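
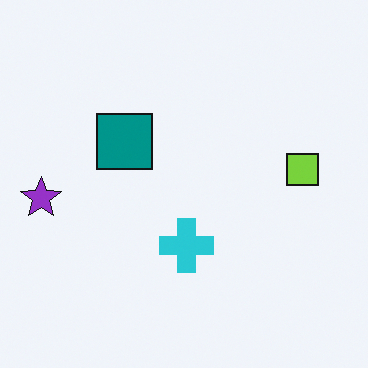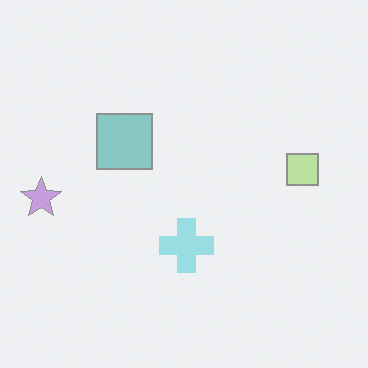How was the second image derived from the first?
The second image is the first given much lower contrast.

Tones are pushed toward mid-grey across the whole image — a global contrast change.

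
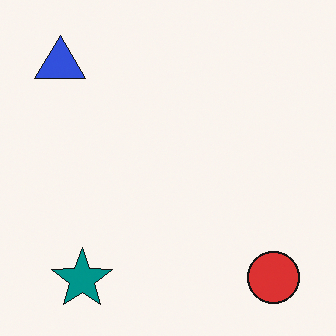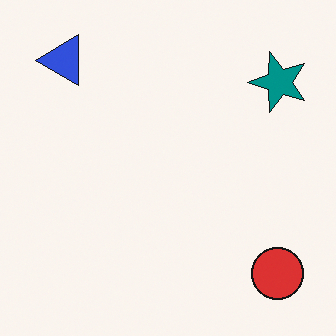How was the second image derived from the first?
The transformation is: transposed (reflected across the top-left ↔ bottom-right diagonal).

Shapes have swapped their row and column positions — what was in the top-right is now in the bottom-left — a diagonal reflection.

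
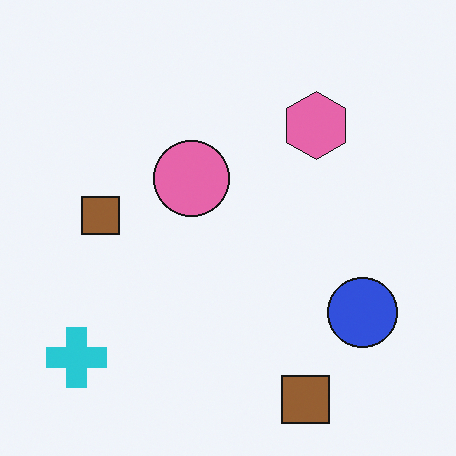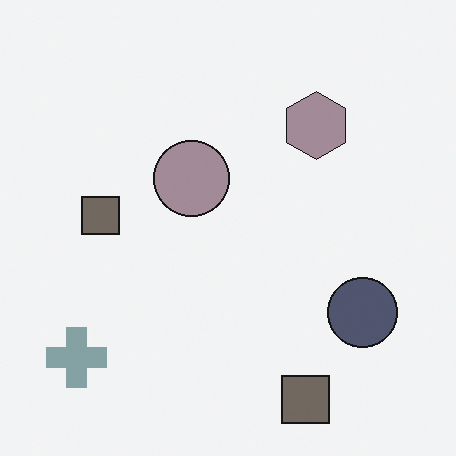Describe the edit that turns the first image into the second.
This is the original image heavily desaturated.

All colors are more muted and greyish — a global saturation change.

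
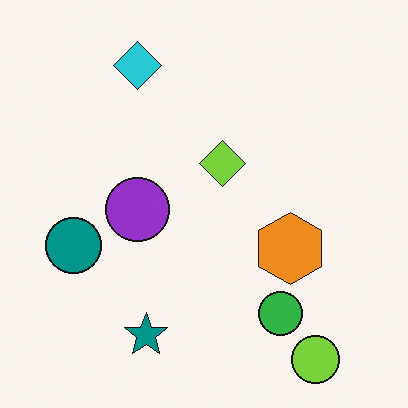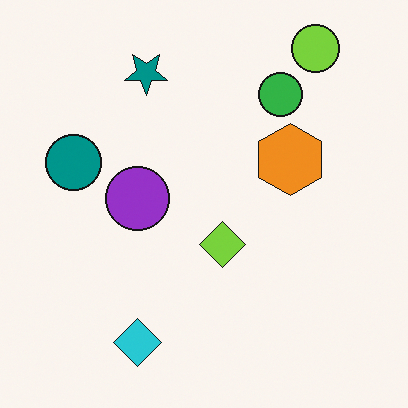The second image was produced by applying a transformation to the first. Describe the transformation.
It was flipped vertically (top ↔ bottom).

The lime circle is in the bottom-right of the first image and the top-right of the second — shapes on opposite sides of the horizontal midline have swapped in a mirror flip.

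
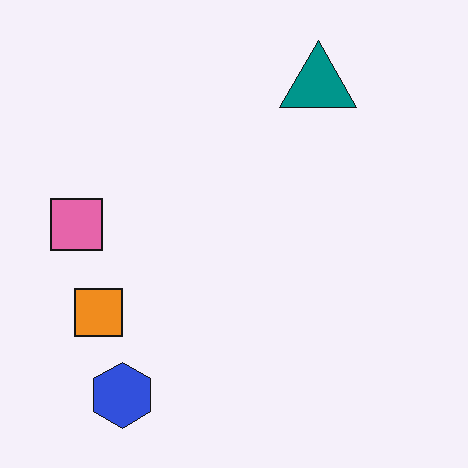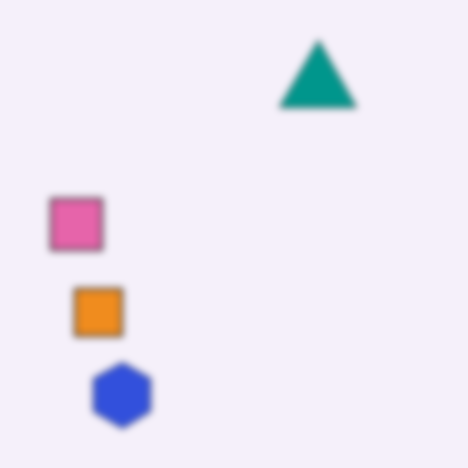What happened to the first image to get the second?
The image was moderately blurred.

Shape edges and outlines are uniformly softened across the whole image.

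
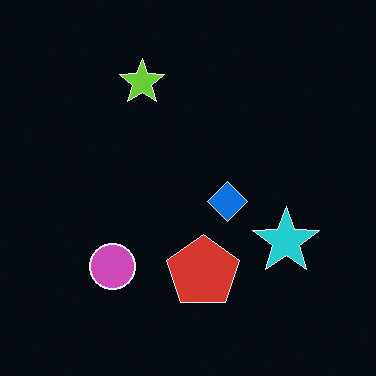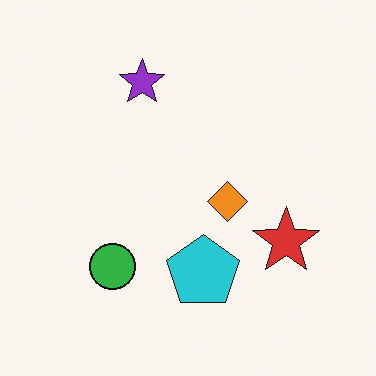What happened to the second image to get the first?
This is the original image color-inverted (negative).

The light background has become dark and every shape's color is its complement — a photographic negative.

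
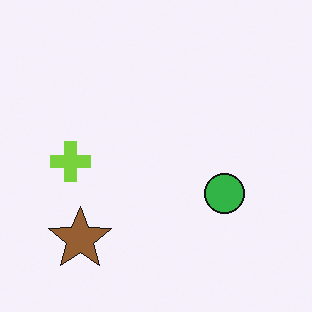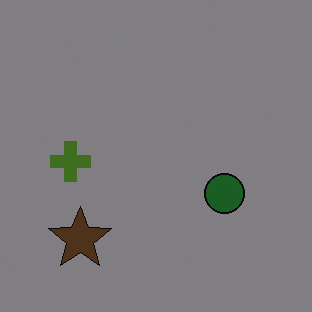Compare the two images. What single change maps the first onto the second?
This is the original image substantially darkened.

Every pixel — background and shapes alike — is uniformly darkened.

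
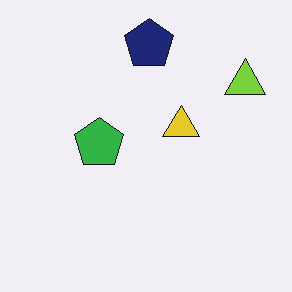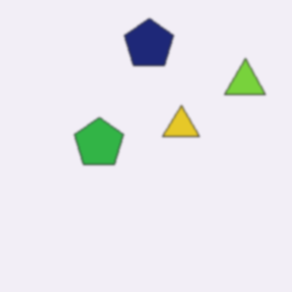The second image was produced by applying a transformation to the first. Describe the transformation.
The image was slightly softened.

Shape edges and outlines are uniformly softened across the whole image.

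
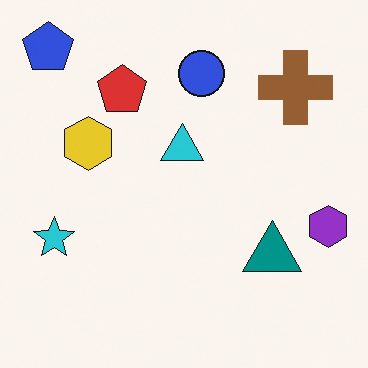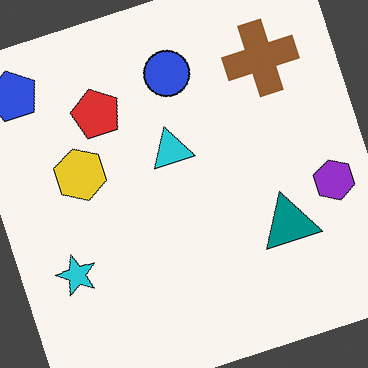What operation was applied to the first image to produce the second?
The image was rotated counter-clockwise by a moderate amount.

Every shape is tilted by the same angle and the image corners show triangular fill wedges — a whole-image rotation by a non-right angle.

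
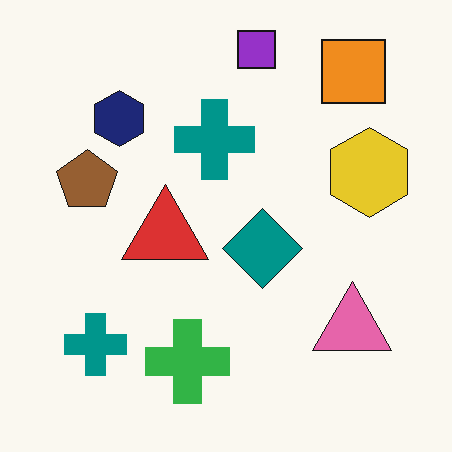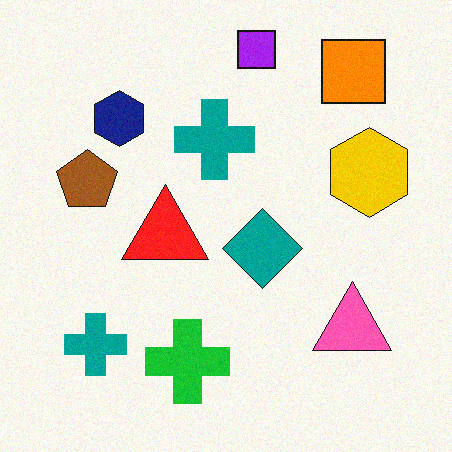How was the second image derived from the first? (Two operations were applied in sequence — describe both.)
The second image is the first slightly oversaturated, then degraded with light additive noise.

All colors are more vivid — a global saturation change. Random speckle covers the whole image, including the flat background.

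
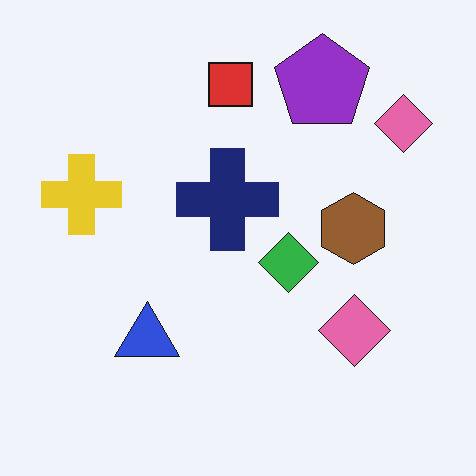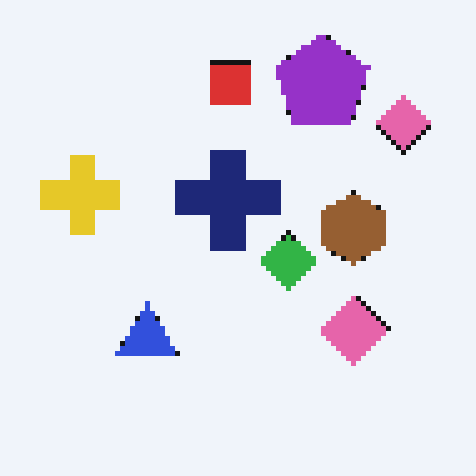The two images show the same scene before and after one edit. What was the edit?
It was lightly pixelated (a mild mosaic effect).

Shapes are reduced to large square blocks; fine edges and outlines are lost — a downscale-then-upscale (mosaic) effect.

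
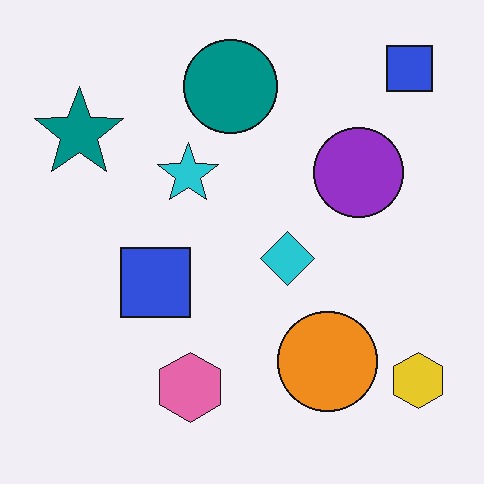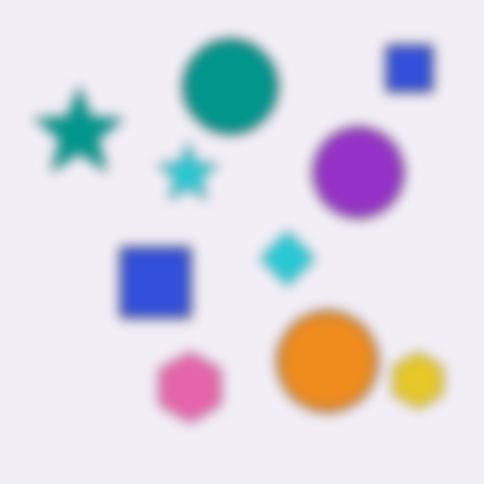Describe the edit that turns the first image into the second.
The transformation is: heavily blurred.

Shape edges and outlines are uniformly softened across the whole image.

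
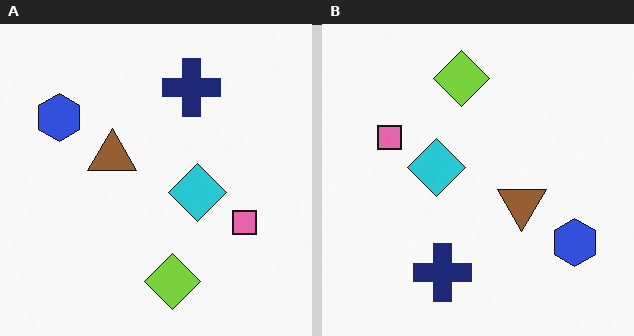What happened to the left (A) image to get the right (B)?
The transformation is: rotated 180°.

The blue hexagon sits in the top-left of the left (A) image and the bottom-right of the right (B) — consistent with a whole-image 180° rotation.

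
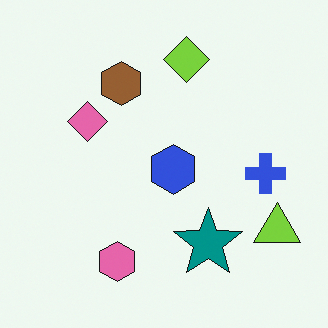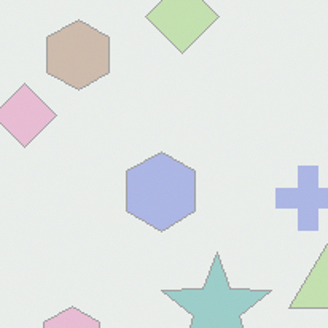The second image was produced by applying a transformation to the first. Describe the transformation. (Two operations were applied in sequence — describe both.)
Washed out (contrast reduced), then cropped to a modestly smaller region and rescaled.

Tones are pushed toward mid-grey across the whole image — a global contrast change. The visible shapes are larger and the field of view is narrower; shapes near the original edges may be partly or wholly outside the frame — a crop-and-rescale.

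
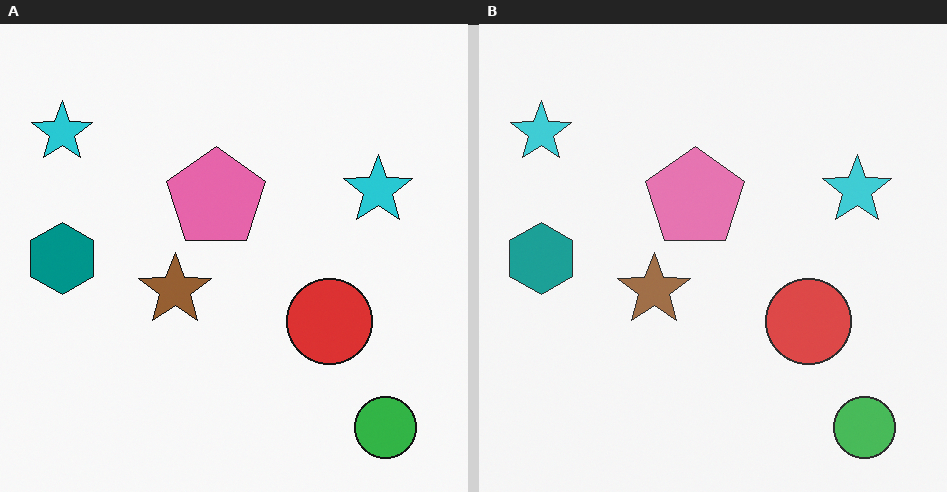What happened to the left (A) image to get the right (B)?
The image was given slightly reduced contrast.

Tones are pushed toward mid-grey across the whole image — a global contrast change.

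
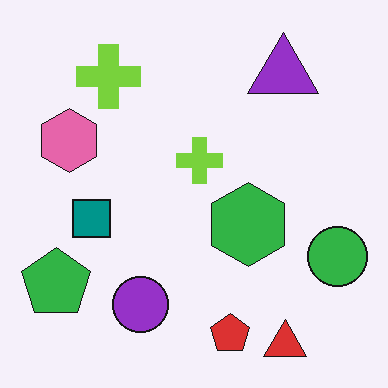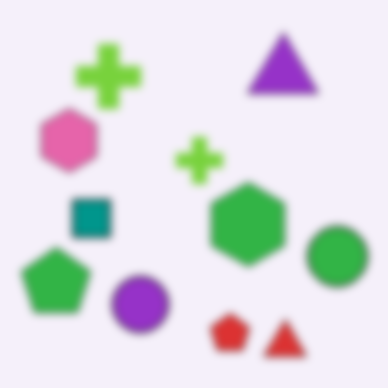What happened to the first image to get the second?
The image was moderately blurred.

Shape edges and outlines are uniformly softened across the whole image.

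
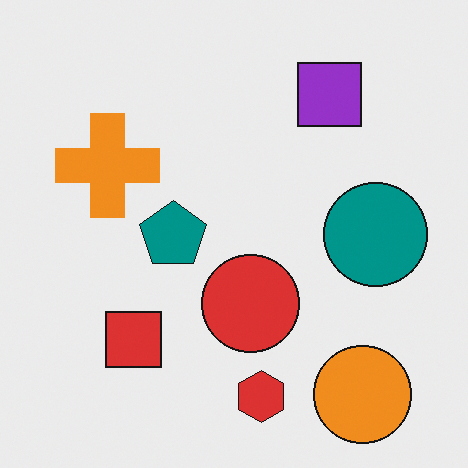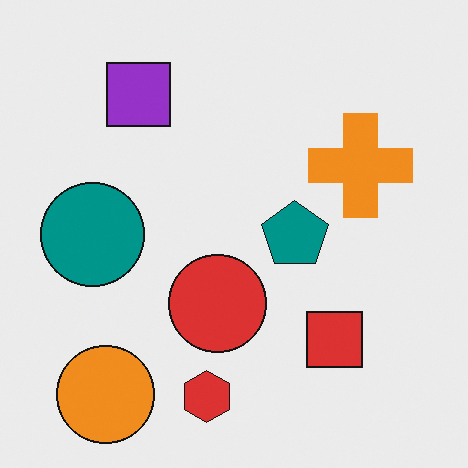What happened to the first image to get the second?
It was flipped horizontally (left ↔ right).

The teal circle is in the right of the first image and the left of the second — shapes on opposite sides of the vertical midline have swapped in a mirror flip.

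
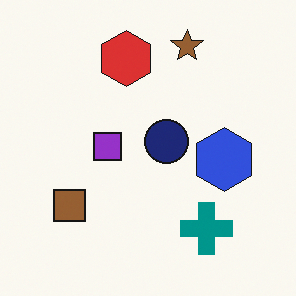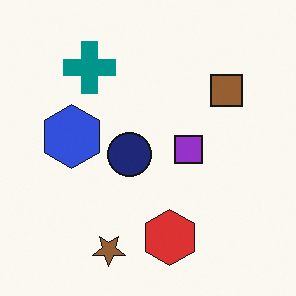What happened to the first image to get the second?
Rotated 180°.

The brown star sits in the top of the first image and the bottom of the second — consistent with a whole-image 180° rotation.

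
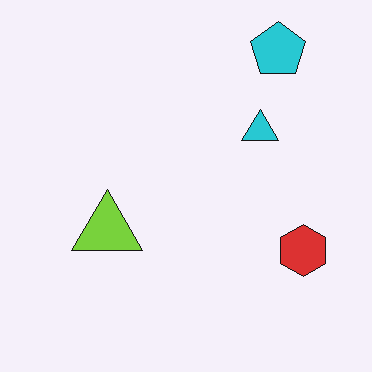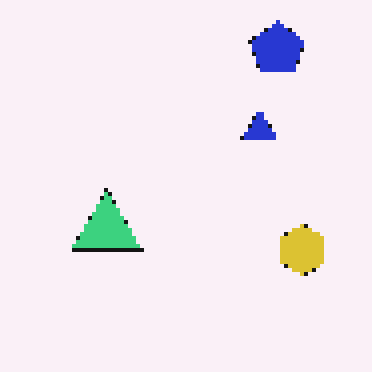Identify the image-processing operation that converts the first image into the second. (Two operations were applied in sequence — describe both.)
The transformation is: mildly pixelated, then hue-shifted by a small amount.

Shapes are reduced to large square blocks; fine edges and outlines are lost — a downscale-then-upscale (mosaic) effect. Every shape's color has rotated by the same amount around the hue wheel — a uniform hue shift.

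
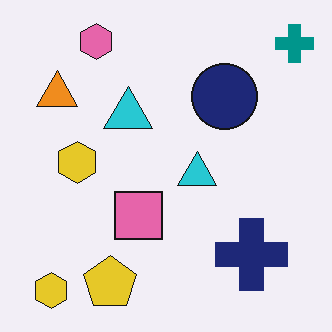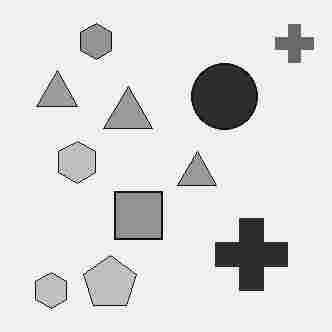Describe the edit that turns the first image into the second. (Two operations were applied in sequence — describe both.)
The image was converted to grayscale, then heavily JPEG-compressed with obvious blocking artifacts.

All color is removed — every shape is now a shade of grey. Blocky 8×8 compression artifacts appear around shape edges and the flat background shows ringing — characteristic JPEG degradation.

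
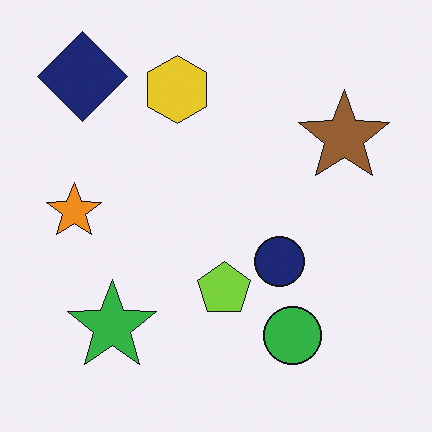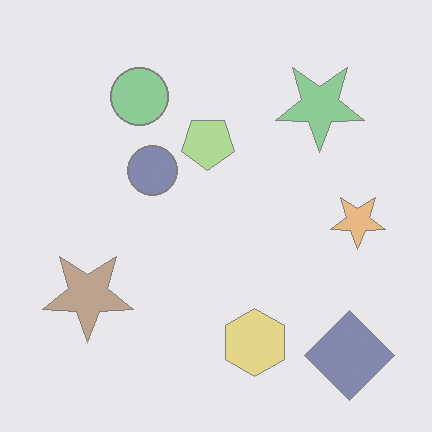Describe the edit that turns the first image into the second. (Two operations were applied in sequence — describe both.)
It was washed out (contrast reduced), then rotated 180°.

Tones are pushed toward mid-grey across the whole image — a global contrast change. The navy diamond sits in the top-left of the first image and the bottom-right of the second — consistent with a whole-image 180° rotation.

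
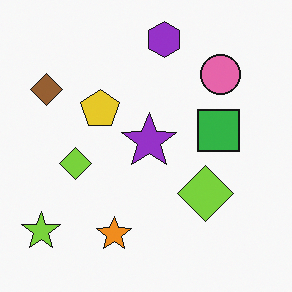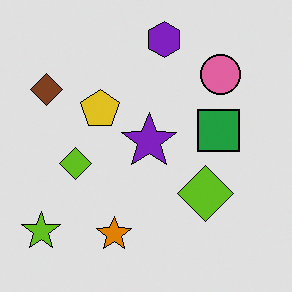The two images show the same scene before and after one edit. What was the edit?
This is the original image moderately posterized.

Each flat color has snapped to a coarser quantized level — most visibly, the near-white background has dropped to a flat grey.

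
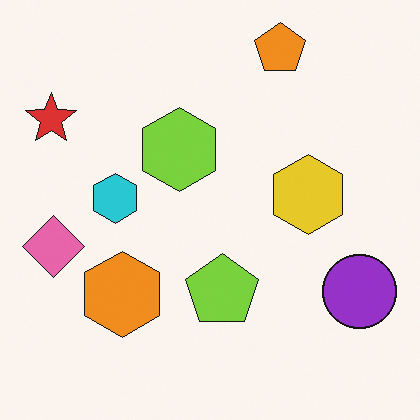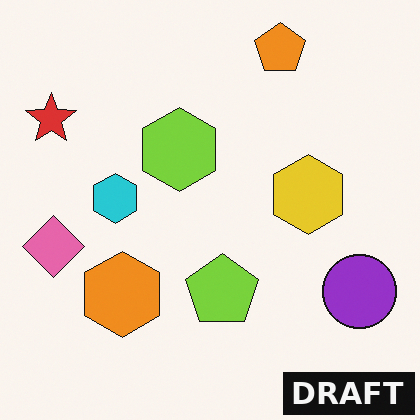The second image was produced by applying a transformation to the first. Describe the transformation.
This is the original image watermarked with the text "DRAFT" in the lower-right corner.

A dark label reading "DRAFT" appears in the lower-right corner.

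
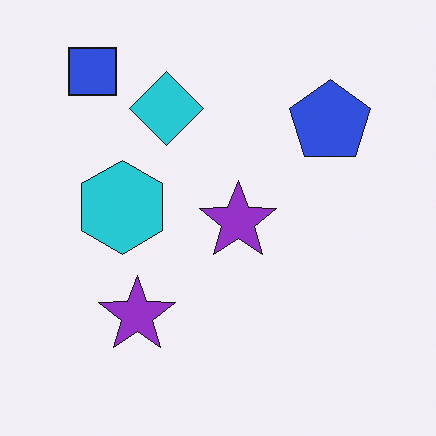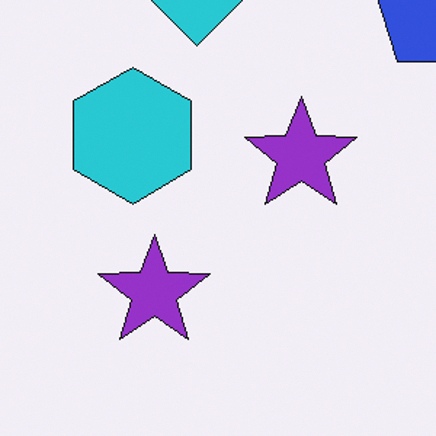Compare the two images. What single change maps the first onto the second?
The transformation is: cropped to a modestly smaller region and rescaled.

The visible shapes are larger and the field of view is narrower; shapes near the original edges may be partly or wholly outside the frame — a crop-and-rescale.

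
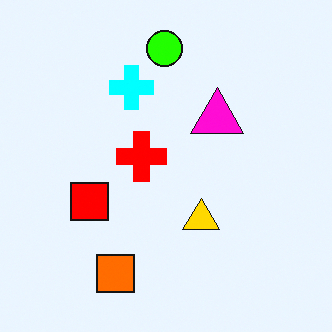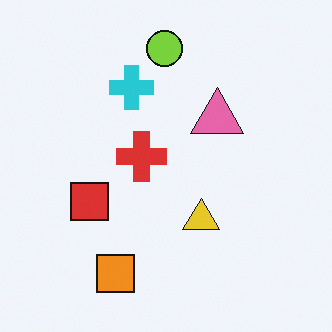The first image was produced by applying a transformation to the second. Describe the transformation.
The transformation is: made much more vivid (saturation change).

All colors are more vivid — a global saturation change.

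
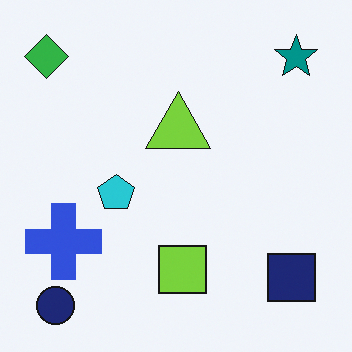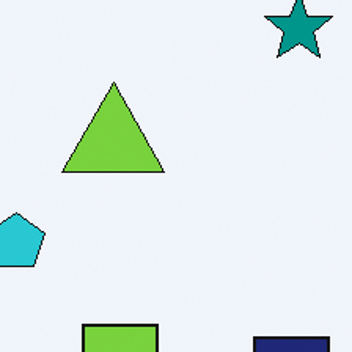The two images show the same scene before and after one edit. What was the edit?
Cropped slightly and scaled back up.

The visible shapes are larger and the field of view is narrower; shapes near the original edges may be partly or wholly outside the frame — a crop-and-rescale.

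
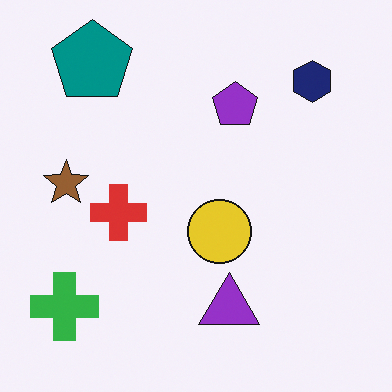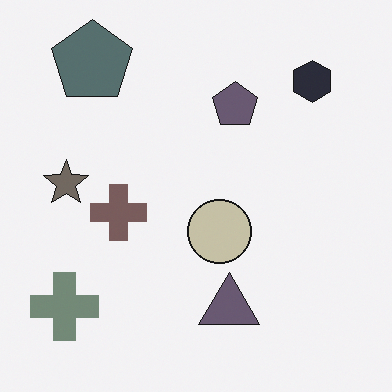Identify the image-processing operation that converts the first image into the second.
The second image is the first heavily desaturated.

All colors are more muted and greyish — a global saturation change.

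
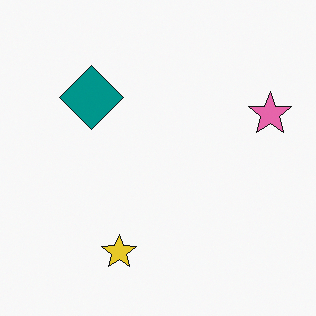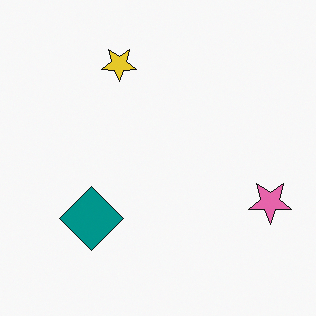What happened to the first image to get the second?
The image was flipped vertically (top ↔ bottom).

The yellow star is in the bottom of the first image and the top of the second — shapes on opposite sides of the horizontal midline have swapped in a mirror flip.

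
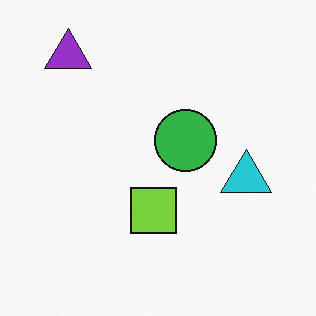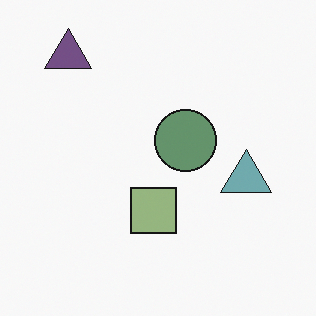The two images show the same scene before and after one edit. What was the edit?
This is the original image heavily desaturated.

All colors are more muted and greyish — a global saturation change.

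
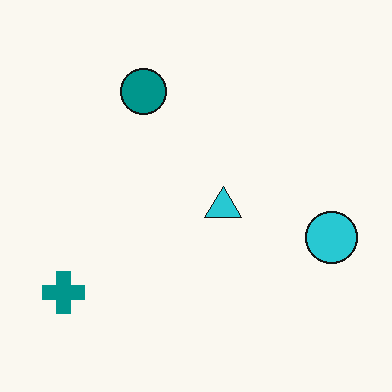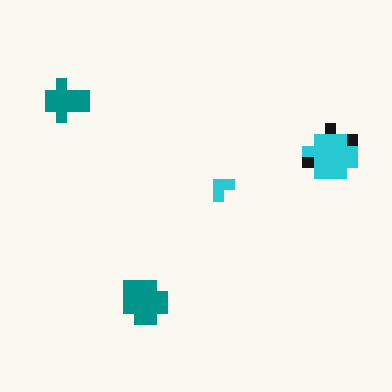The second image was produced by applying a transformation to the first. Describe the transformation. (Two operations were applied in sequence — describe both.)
The transformation is: heavily pixelated into large blocks, then flipped vertically (top ↔ bottom).

Shapes are reduced to large square blocks; fine edges and outlines are lost — a downscale-then-upscale (mosaic) effect. The teal circle is in the top of the first image and the bottom of the second — shapes on opposite sides of the horizontal midline have swapped in a mirror flip.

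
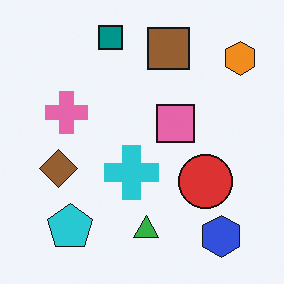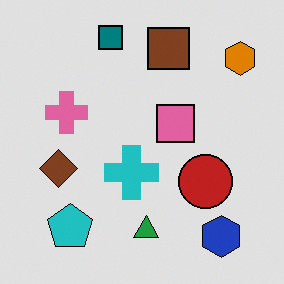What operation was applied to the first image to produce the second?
It was posterized to a reduced palette.

Each flat color has snapped to a coarser quantized level — most visibly, the near-white background has dropped to a flat grey.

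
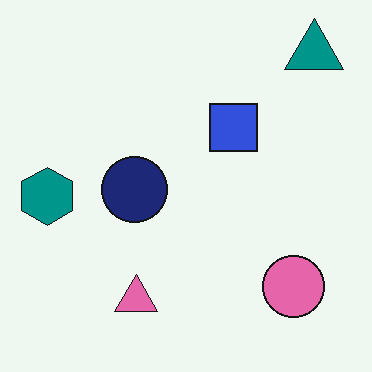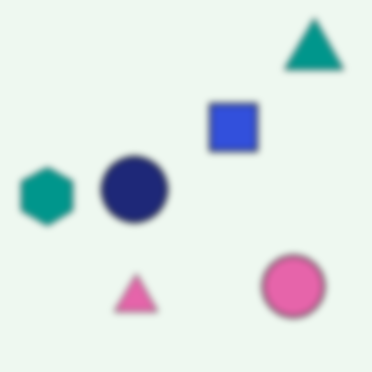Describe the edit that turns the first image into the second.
This is the original image noticeably gaussian-blurred.

Shape edges and outlines are uniformly softened across the whole image.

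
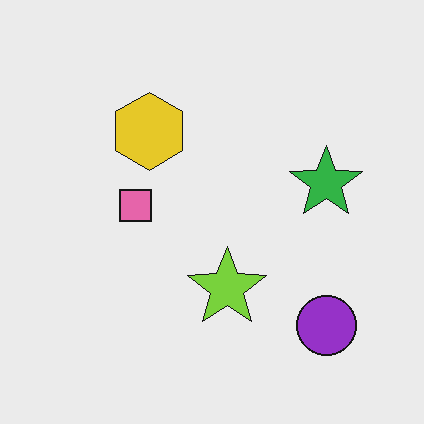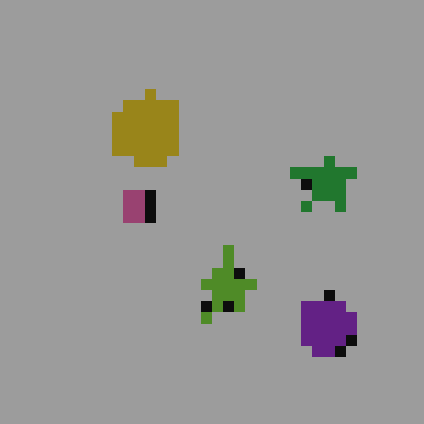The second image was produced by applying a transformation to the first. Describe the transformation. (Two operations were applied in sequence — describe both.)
Substantially darkened, then coarsely pixelated.

Every pixel — background and shapes alike — is uniformly darkened. Shapes are reduced to large square blocks; fine edges and outlines are lost — a downscale-then-upscale (mosaic) effect.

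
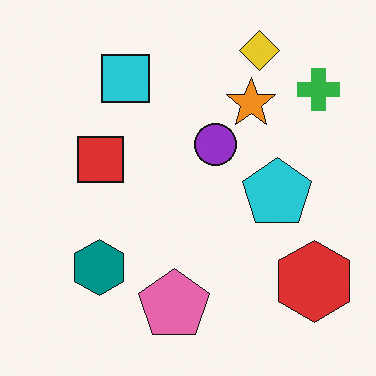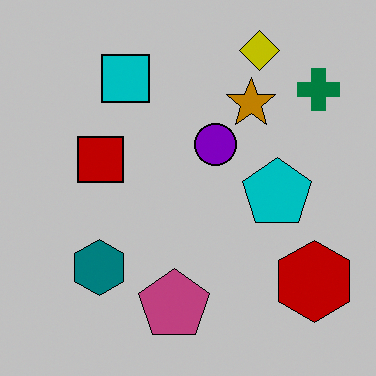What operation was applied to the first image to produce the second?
The second image is the first aggressively posterized.

Each flat color has snapped to a coarser quantized level — most visibly, the near-white background has dropped to a flat grey.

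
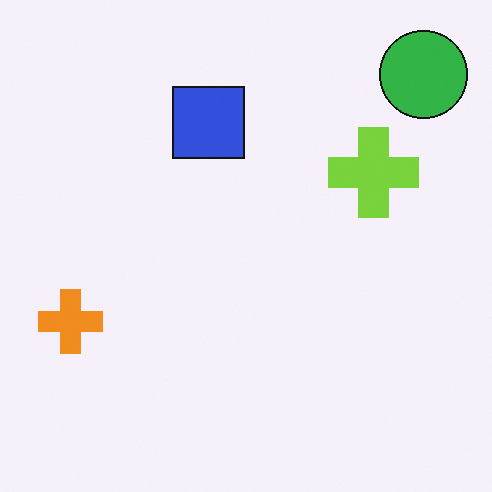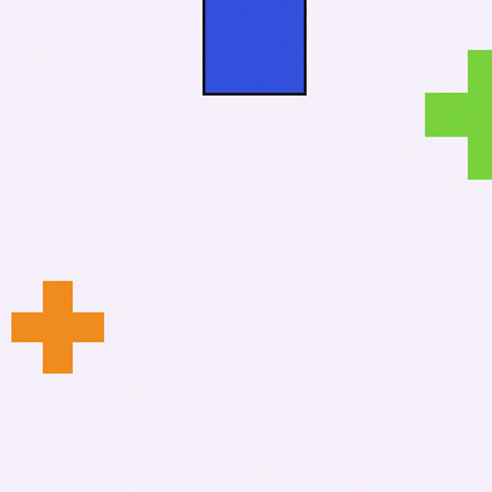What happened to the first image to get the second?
Cropped to a modestly smaller region and rescaled.

The visible shapes are larger and the field of view is narrower; shapes near the original edges may be partly or wholly outside the frame — a crop-and-rescale.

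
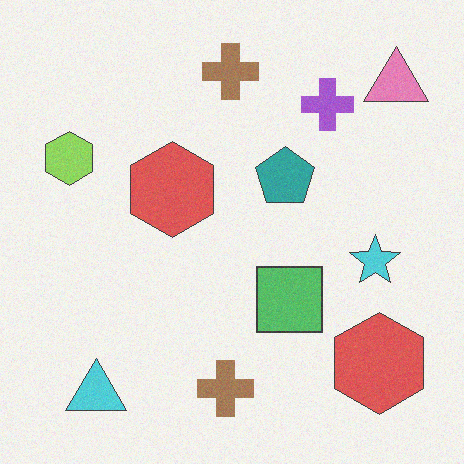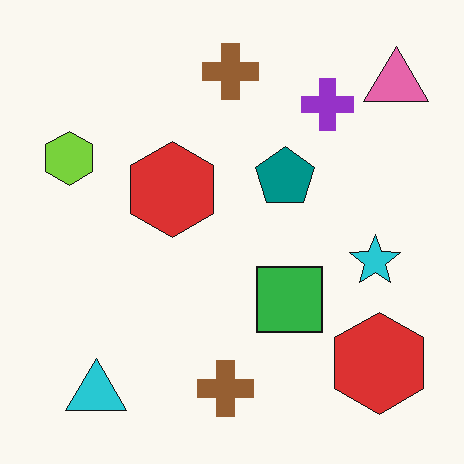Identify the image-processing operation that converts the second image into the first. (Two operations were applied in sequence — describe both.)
The first image is the second degraded with subtle gaussian noise, then given slightly reduced contrast.

Random speckle covers the whole image, including the flat background. Tones are pushed toward mid-grey across the whole image — a global contrast change.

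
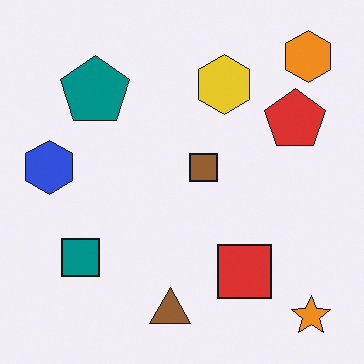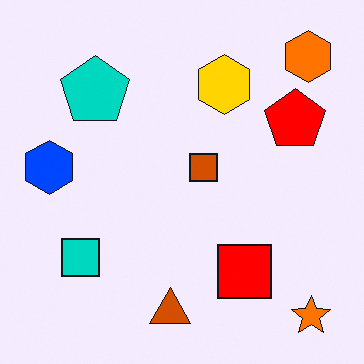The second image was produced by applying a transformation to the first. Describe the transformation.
The transformation is: heavily oversaturated.

All colors are more vivid — a global saturation change.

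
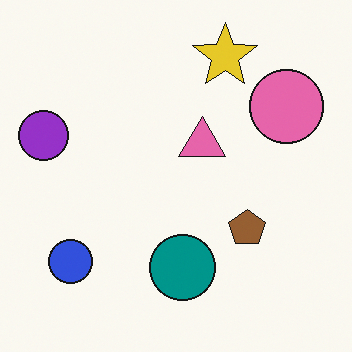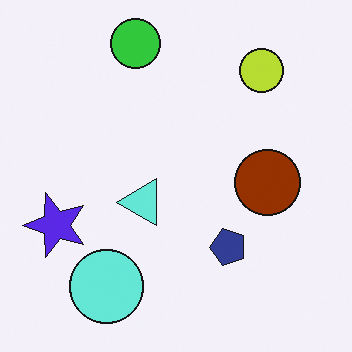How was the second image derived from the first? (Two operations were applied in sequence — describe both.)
It was transposed (reflected across the top-left ↔ bottom-right diagonal), then hue-shifted by a large amount.

Shapes have swapped their row and column positions — what was in the top-right is now in the bottom-left — a diagonal reflection. Every shape's color has rotated by the same amount around the hue wheel — a uniform hue shift.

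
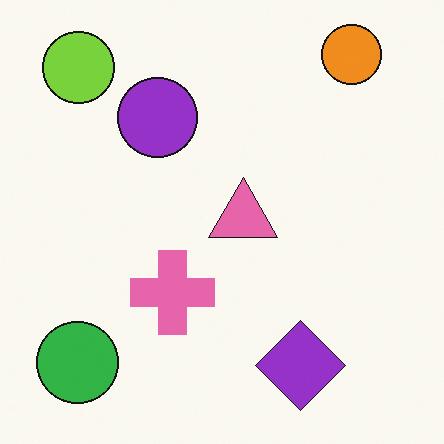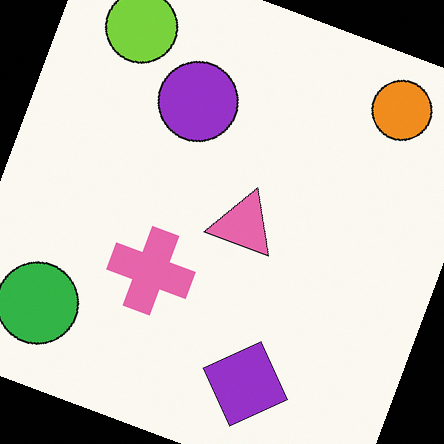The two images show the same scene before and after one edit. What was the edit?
The second image is the first rotated clockwise by a moderate amount.

Every shape is tilted by the same angle and the image corners show triangular fill wedges — a whole-image rotation by a non-right angle.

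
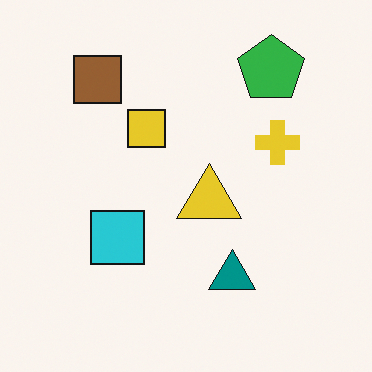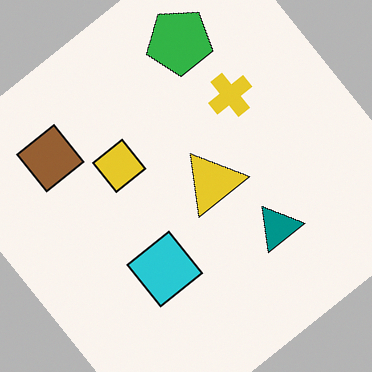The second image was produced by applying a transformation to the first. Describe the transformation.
The second image is the first rotated counter-clockwise by a large amount — several tens of degrees.

Every shape is tilted by the same angle and the image corners show triangular fill wedges — a whole-image rotation by a non-right angle.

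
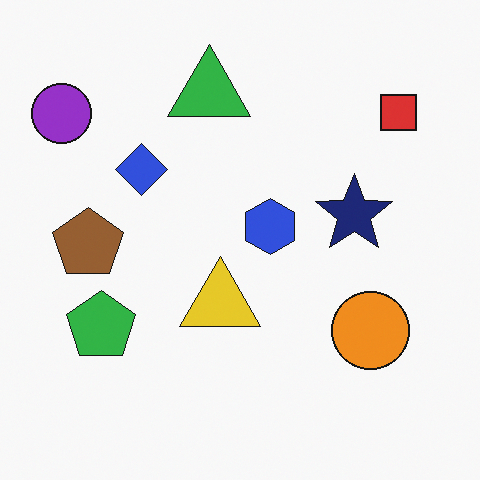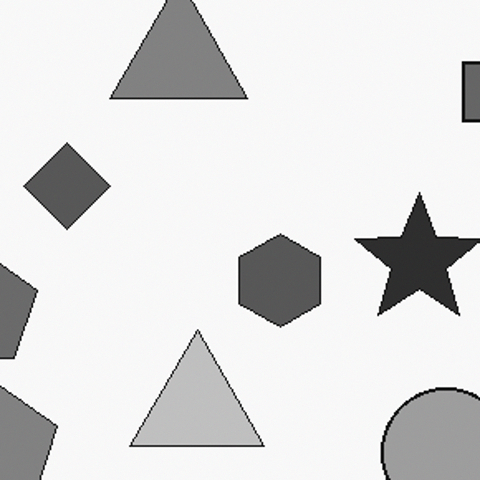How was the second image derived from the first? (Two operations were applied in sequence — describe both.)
This is the original image converted to grayscale, then cropped to a noticeably smaller region and rescaled.

All color is removed — every shape is now a shade of grey. The visible shapes are larger and the field of view is narrower; shapes near the original edges may be partly or wholly outside the frame — a crop-and-rescale.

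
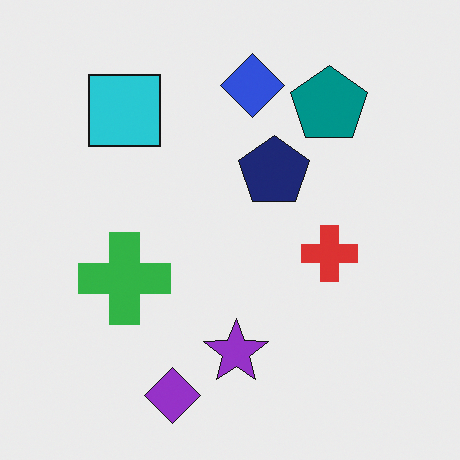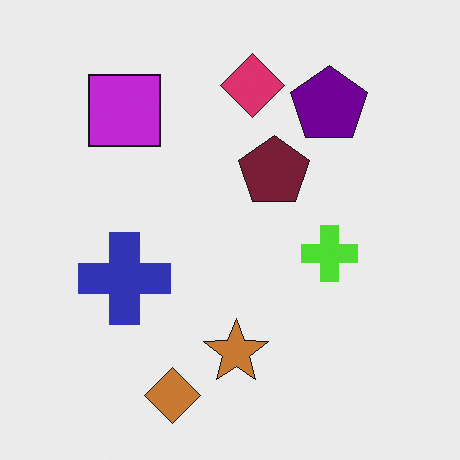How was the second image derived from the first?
The second image is the first hue-shifted through roughly a third of the color wheel.

Every shape's color has rotated by the same amount around the hue wheel — a uniform hue shift.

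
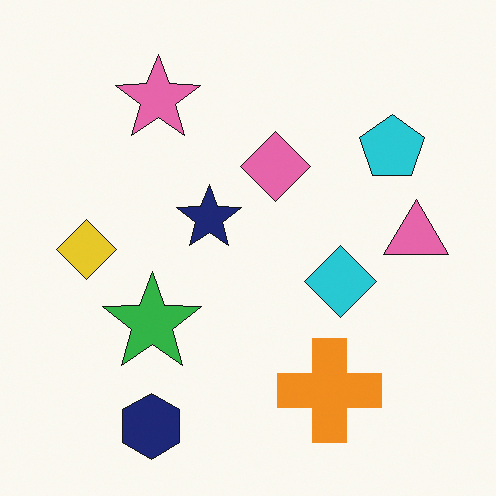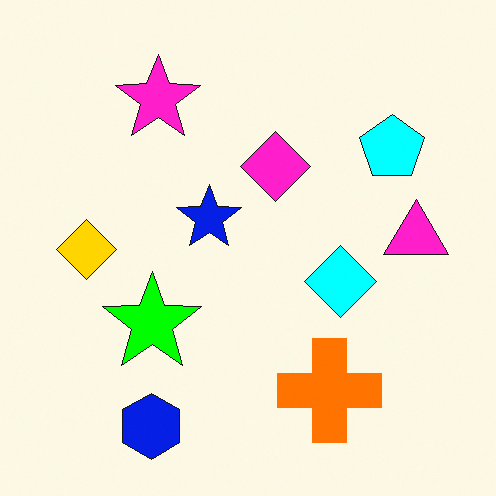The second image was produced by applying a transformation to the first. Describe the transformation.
Made much more vivid (saturation change).

All colors are more vivid — a global saturation change.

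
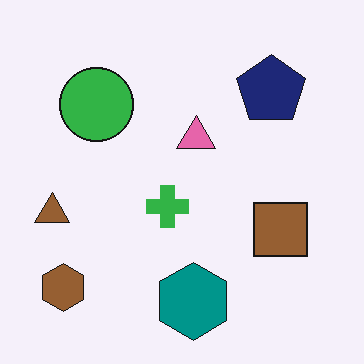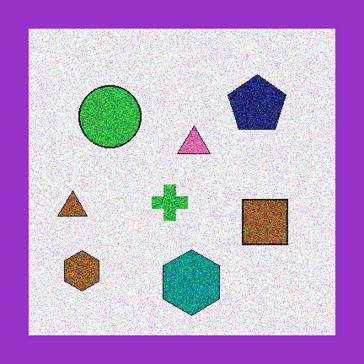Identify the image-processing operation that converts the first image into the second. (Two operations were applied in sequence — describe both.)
It was degraded with heavy additive noise, then framed with a purple border.

Random speckle covers the whole image, including the flat background. A solid purple frame runs around the edge of the second image, with the content slightly shrunk inside it.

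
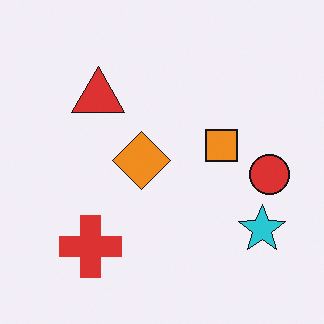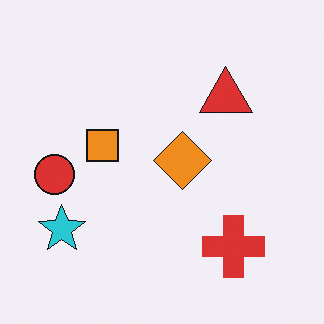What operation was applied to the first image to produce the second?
It was flipped horizontally (left ↔ right).

The red circle is in the right of the first image and the left of the second — shapes on opposite sides of the vertical midline have swapped in a mirror flip.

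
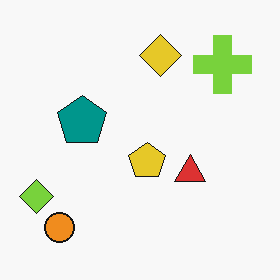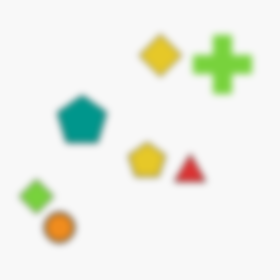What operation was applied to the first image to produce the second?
The second image is the first moderately blurred.

Shape edges and outlines are uniformly softened across the whole image.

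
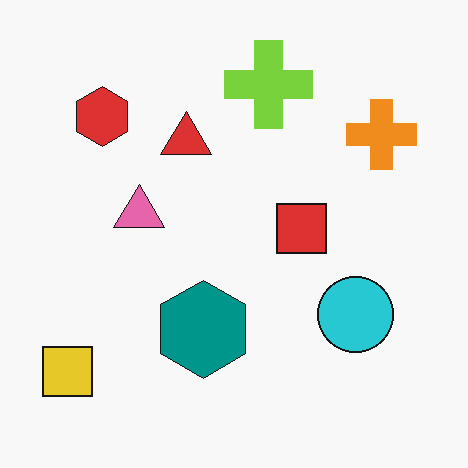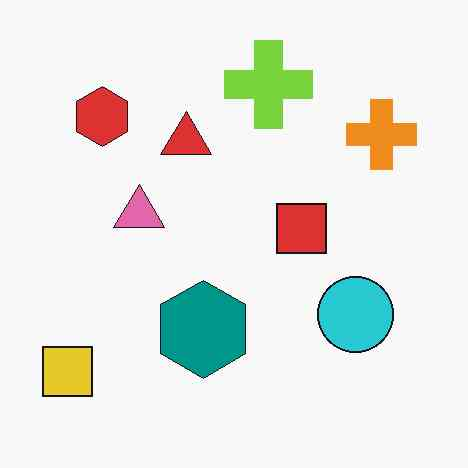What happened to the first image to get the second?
Given moderate JPEG compression.

Blocky 8×8 compression artifacts appear around shape edges and the flat background shows ringing — characteristic JPEG degradation.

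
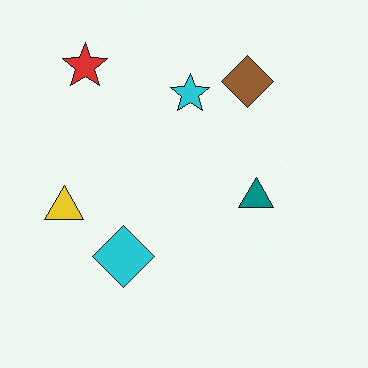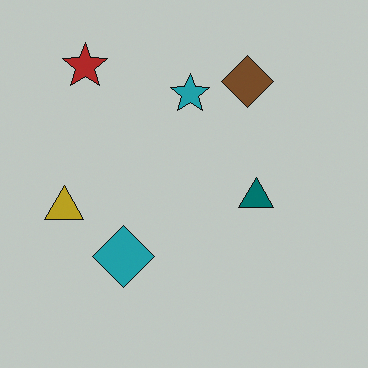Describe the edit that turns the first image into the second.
It was darkened a little.

Every pixel — background and shapes alike — is uniformly darkened.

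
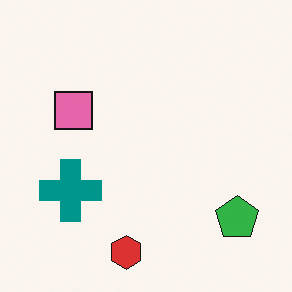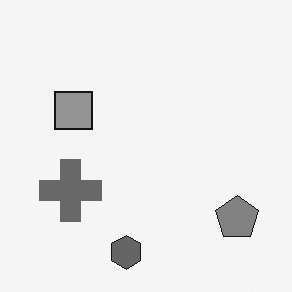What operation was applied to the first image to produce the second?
The second image is the first converted to grayscale.

All color is removed — every shape is now a shade of grey.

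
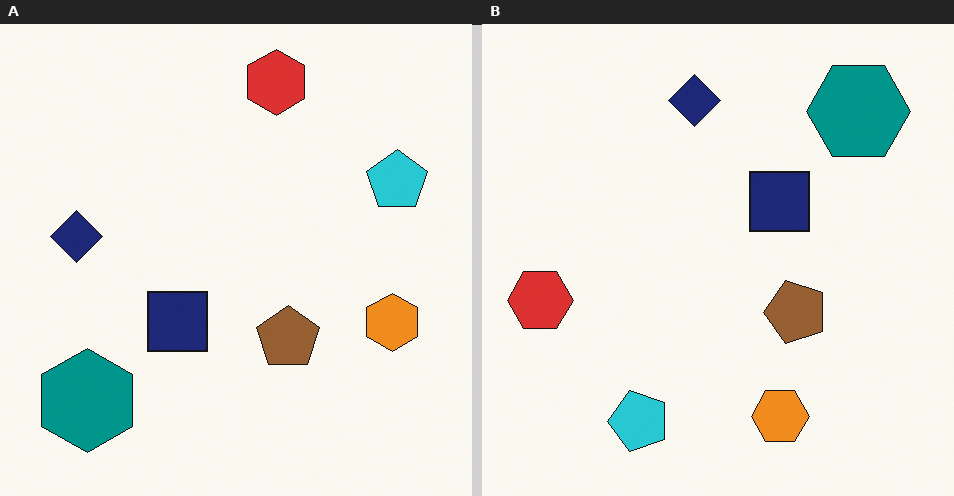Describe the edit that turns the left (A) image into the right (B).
The transformation is: transposed (reflected across the top-left ↔ bottom-right diagonal).

Shapes have swapped their row and column positions — what was in the top-right is now in the bottom-left — a diagonal reflection.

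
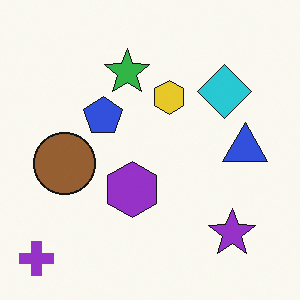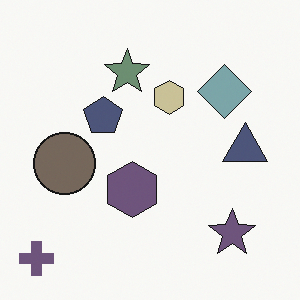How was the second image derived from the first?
Heavily desaturated.

All colors are more muted and greyish — a global saturation change.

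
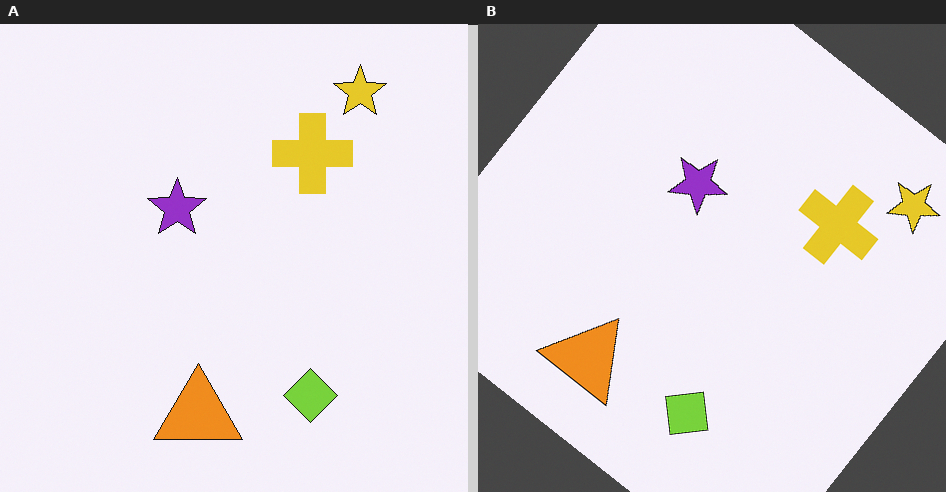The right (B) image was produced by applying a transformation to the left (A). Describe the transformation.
Rotated clockwise by a large amount — several tens of degrees.

Every shape is tilted by the same angle and the image corners show triangular fill wedges — a whole-image rotation by a non-right angle.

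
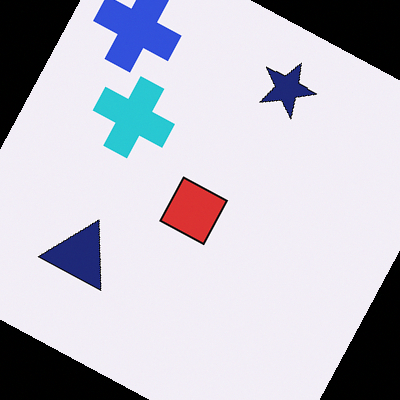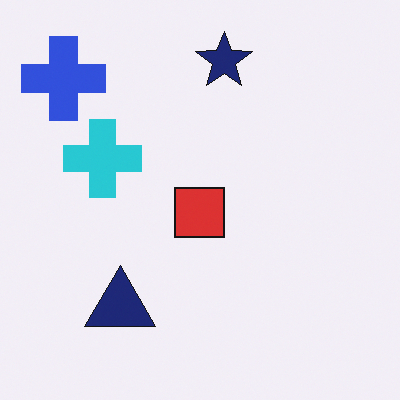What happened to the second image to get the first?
This is the original image rotated clockwise by a clearly visible amount.

Every shape is tilted by the same angle and the image corners show triangular fill wedges — a whole-image rotation by a non-right angle.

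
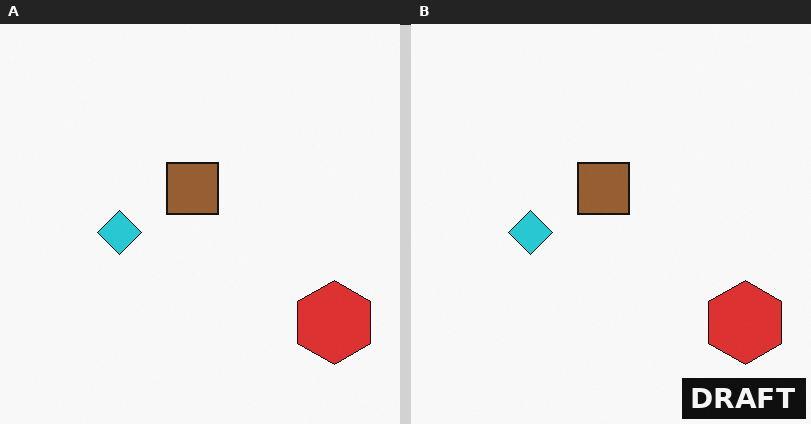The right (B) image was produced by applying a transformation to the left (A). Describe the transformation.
It was watermarked with the text "DRAFT" in the lower-right corner.

A dark label reading "DRAFT" appears in the lower-right corner.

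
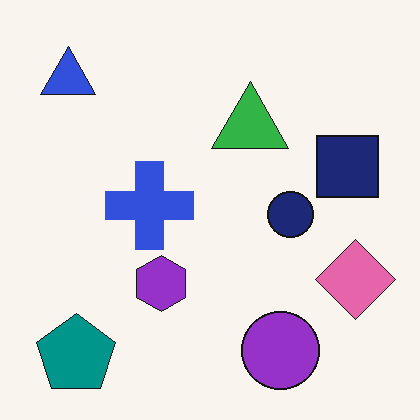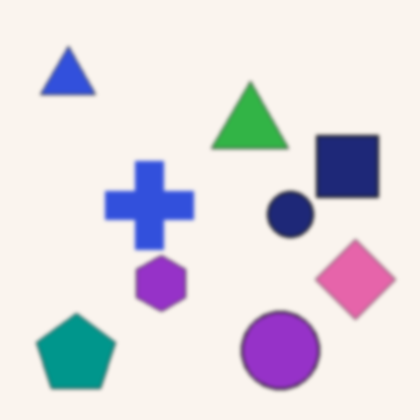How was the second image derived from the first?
The image was slightly softened.

Shape edges and outlines are uniformly softened across the whole image.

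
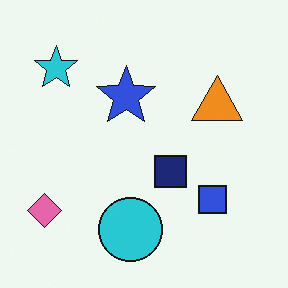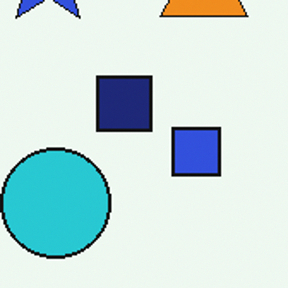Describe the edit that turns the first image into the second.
This is the original image cropped tightly and scaled back up.

The visible shapes are larger and the field of view is narrower; shapes near the original edges may be partly or wholly outside the frame — a crop-and-rescale.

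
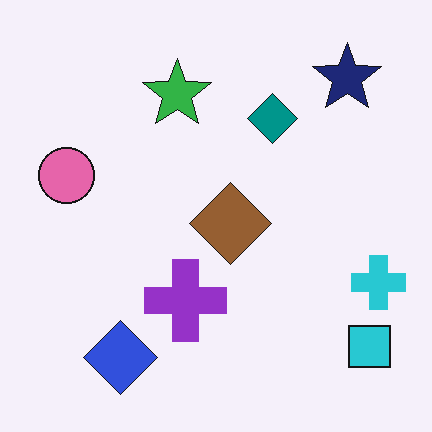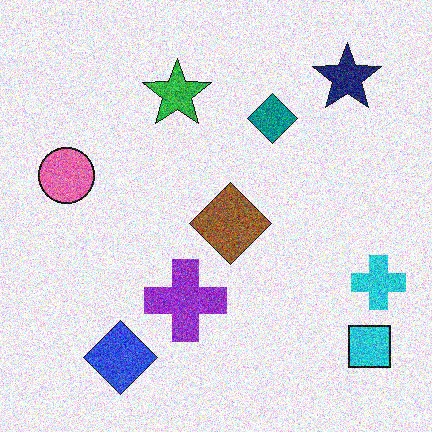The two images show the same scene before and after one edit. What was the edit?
It was degraded with a thick layer of grain.

Random speckle covers the whole image, including the flat background.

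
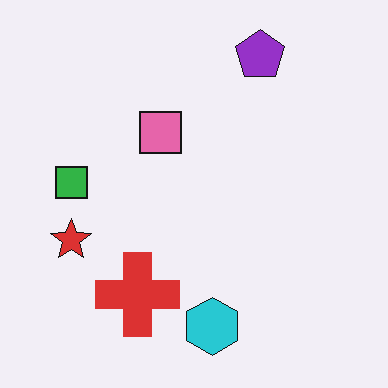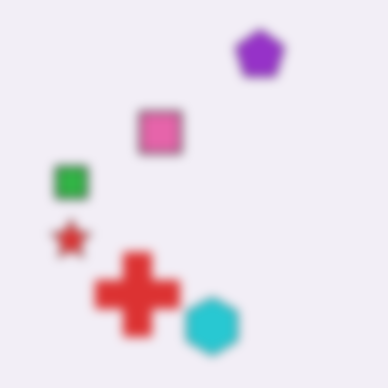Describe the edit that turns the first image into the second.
The transformation is: heavily blurred.

Shape edges and outlines are uniformly softened across the whole image.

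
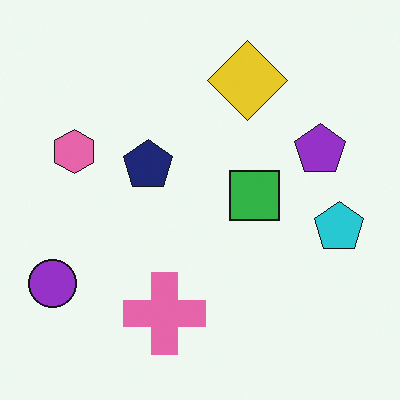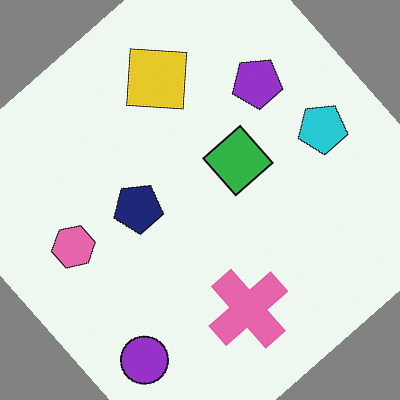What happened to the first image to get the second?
The transformation is: rotated counter-clockwise by a large amount — several tens of degrees.

Every shape is tilted by the same angle and the image corners show triangular fill wedges — a whole-image rotation by a non-right angle.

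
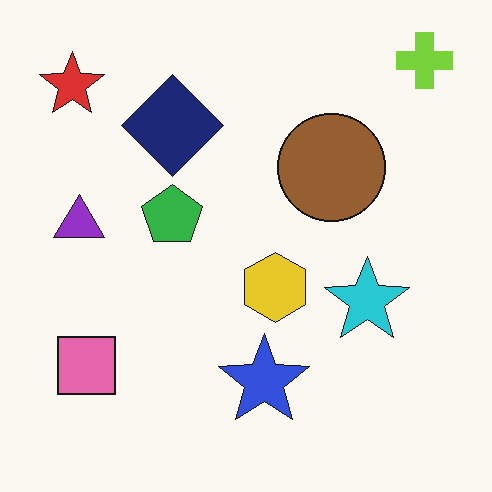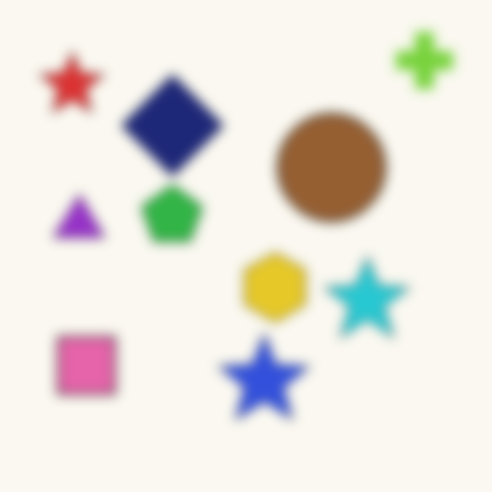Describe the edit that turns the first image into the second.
It was heavily blurred.

Shape edges and outlines are uniformly softened across the whole image.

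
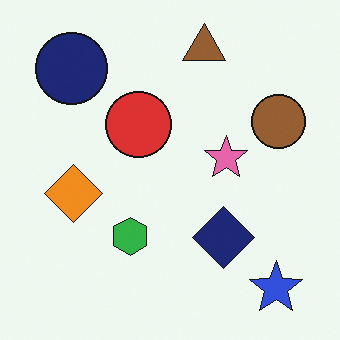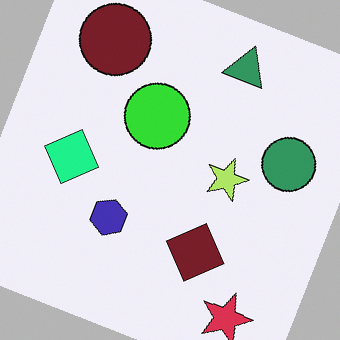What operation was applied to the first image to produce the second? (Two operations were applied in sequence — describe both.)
The image was hue-shifted noticeably, then rotated clockwise by a clearly visible amount.

Every shape's color has rotated by the same amount around the hue wheel — a uniform hue shift. Every shape is tilted by the same angle and the image corners show triangular fill wedges — a whole-image rotation by a non-right angle.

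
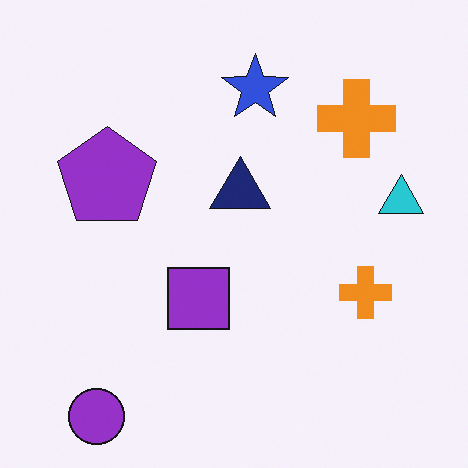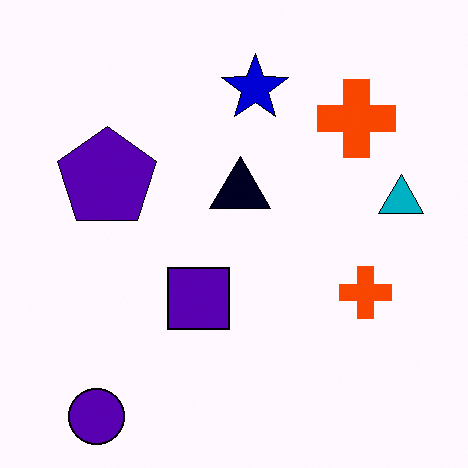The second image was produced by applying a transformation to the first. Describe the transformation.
The second image is the first given much higher contrast.

Tones are pushed away from mid-grey across the whole image — a global contrast change.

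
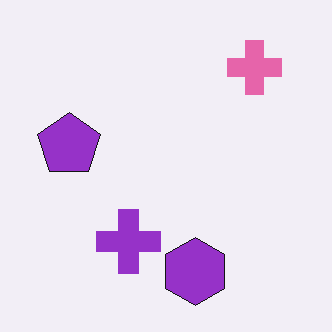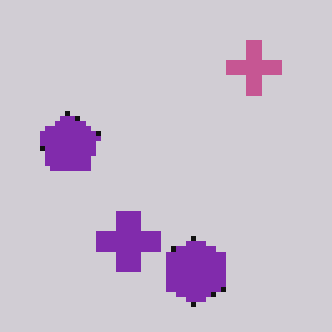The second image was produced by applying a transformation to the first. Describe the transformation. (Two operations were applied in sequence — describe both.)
Slightly darkened, then mildly pixelated.

Every pixel — background and shapes alike — is uniformly darkened. Shapes are reduced to large square blocks; fine edges and outlines are lost — a downscale-then-upscale (mosaic) effect.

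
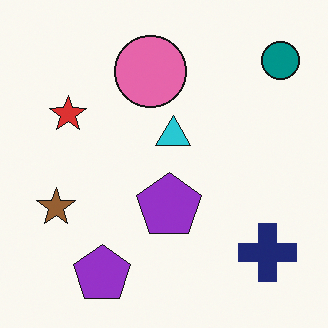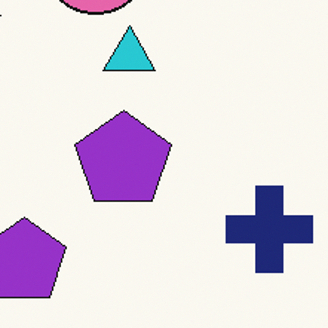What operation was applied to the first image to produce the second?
The transformation is: cropped to a modestly smaller region and rescaled.

The visible shapes are larger and the field of view is narrower; shapes near the original edges may be partly or wholly outside the frame — a crop-and-rescale.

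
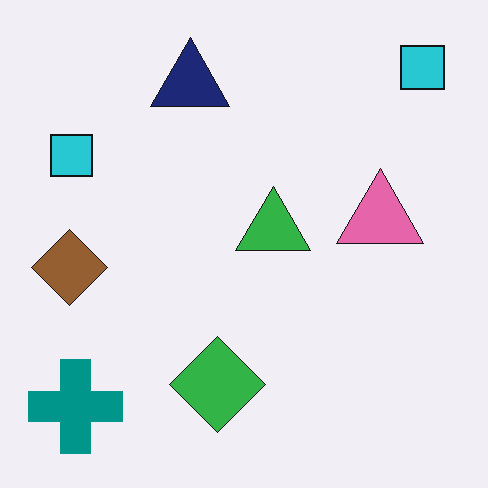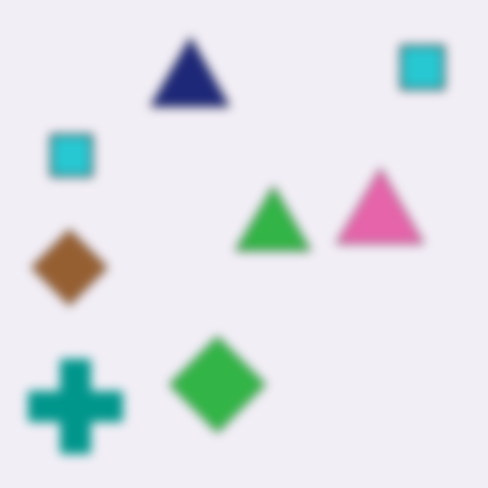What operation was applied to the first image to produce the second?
Strongly gaussian-blurred.

Shape edges and outlines are uniformly softened across the whole image.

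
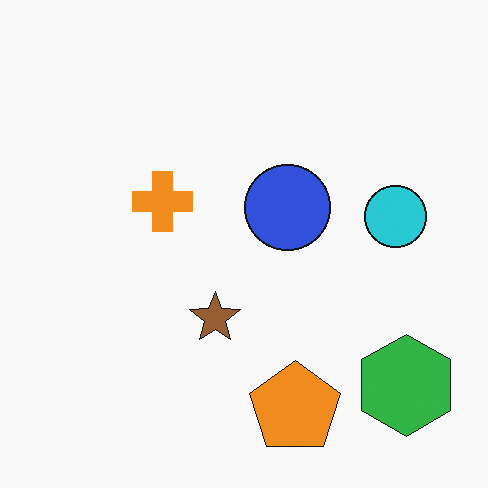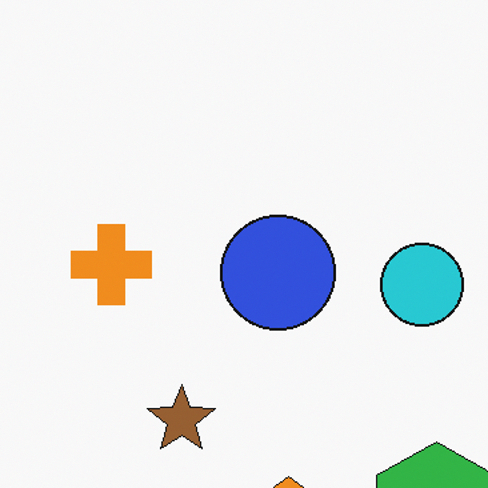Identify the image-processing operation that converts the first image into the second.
This is the original image cropped to a modestly smaller region and rescaled.

The visible shapes are larger and the field of view is narrower; shapes near the original edges may be partly or wholly outside the frame — a crop-and-rescale.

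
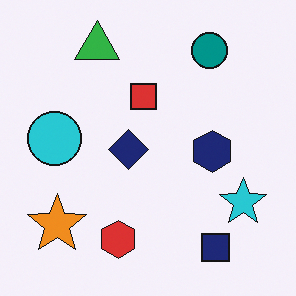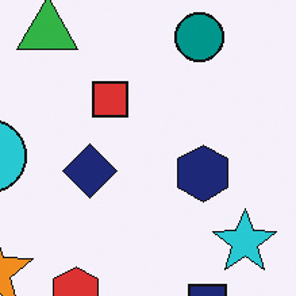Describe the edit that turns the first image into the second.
The second image is the first cropped to a modestly smaller region and rescaled.

The visible shapes are larger and the field of view is narrower; shapes near the original edges may be partly or wholly outside the frame — a crop-and-rescale.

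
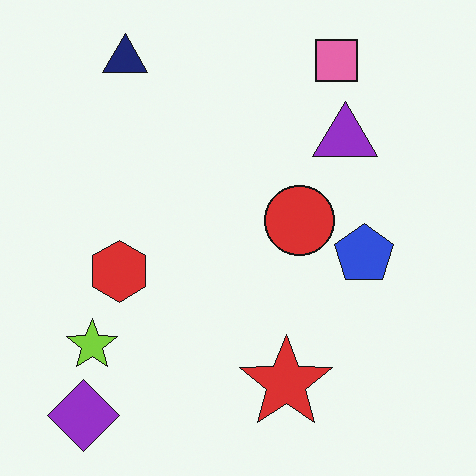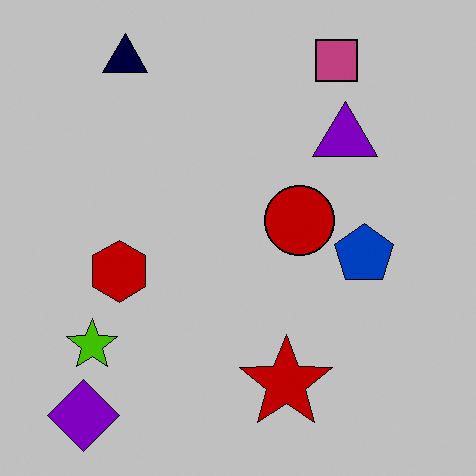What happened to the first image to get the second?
It was heavily posterized to just a handful of flat colors.

Each flat color has snapped to a coarser quantized level — most visibly, the near-white background has dropped to a flat grey.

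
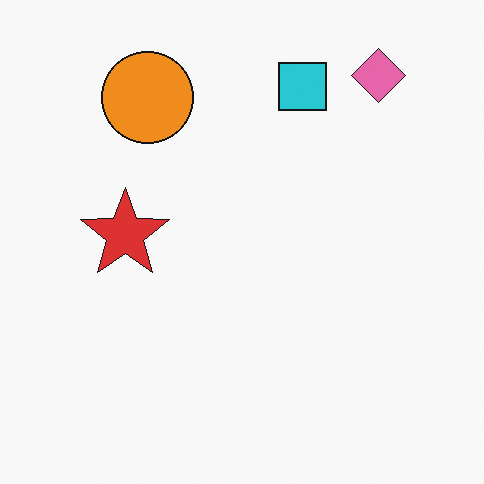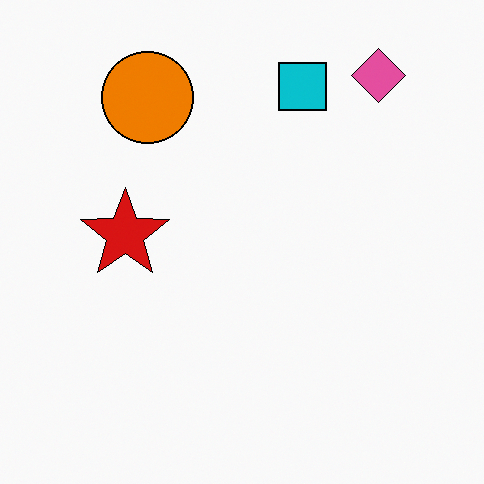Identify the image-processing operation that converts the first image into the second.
The image was given slightly increased contrast.

Tones are pushed away from mid-grey across the whole image — a global contrast change.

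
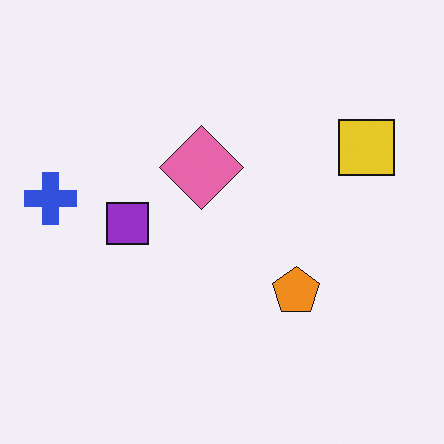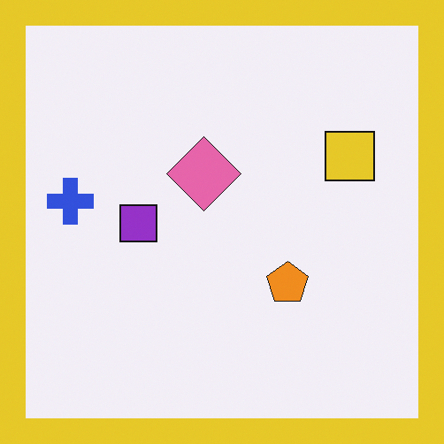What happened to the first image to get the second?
The transformation is: framed with a yellow border.

A solid yellow frame runs around the edge of the second image, with the content slightly shrunk inside it.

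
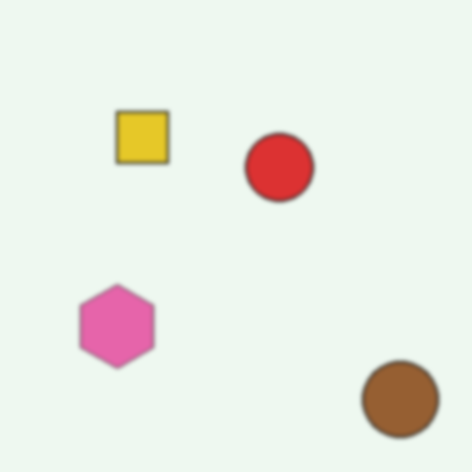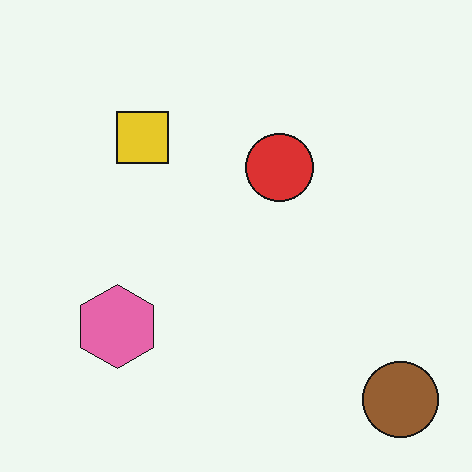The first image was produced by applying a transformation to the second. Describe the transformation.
The image was slightly softened.

Shape edges and outlines are uniformly softened across the whole image.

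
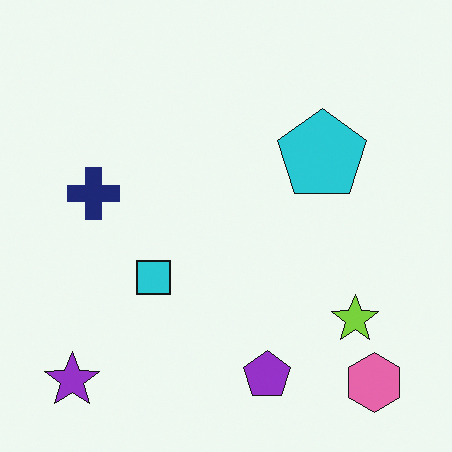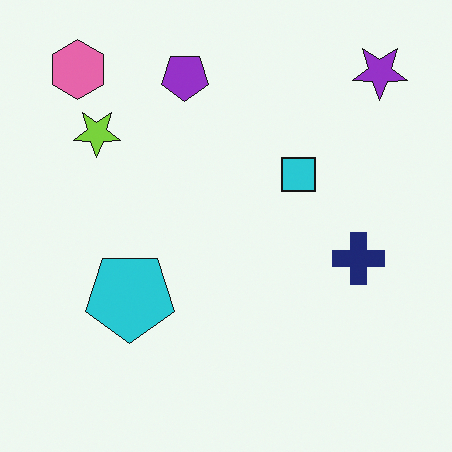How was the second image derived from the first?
Rotated 180°.

The purple star sits in the bottom-left of the first image and the top-right of the second — consistent with a whole-image 180° rotation.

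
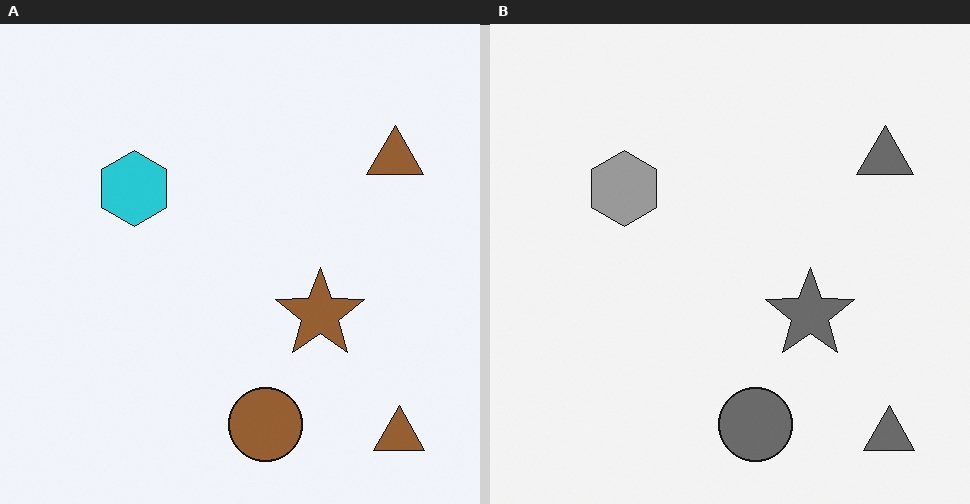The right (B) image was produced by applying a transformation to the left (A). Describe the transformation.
Converted to grayscale.

All color is removed — every shape is now a shade of grey.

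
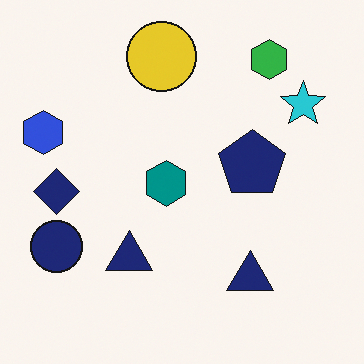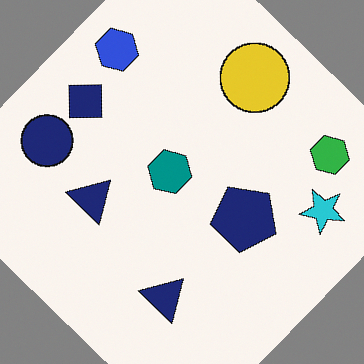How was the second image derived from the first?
It was rotated clockwise by a large amount — several tens of degrees.

Every shape is tilted by the same angle and the image corners show triangular fill wedges — a whole-image rotation by a non-right angle.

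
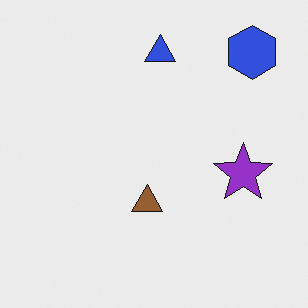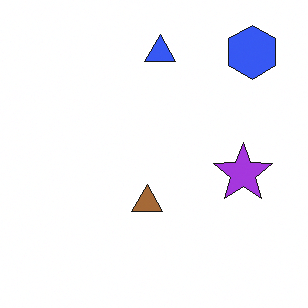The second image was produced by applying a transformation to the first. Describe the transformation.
The image was slightly brightened.

Every pixel — background and shapes alike — is uniformly brightened.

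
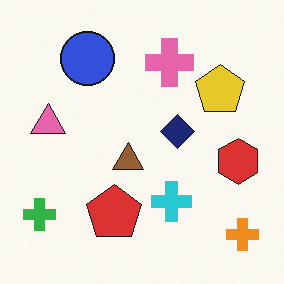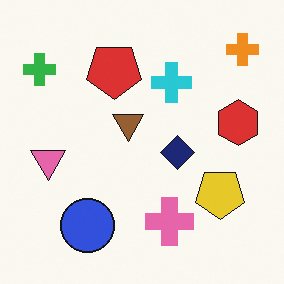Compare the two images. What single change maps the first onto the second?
It was flipped vertically (top ↔ bottom).

The orange cross is in the bottom-right of the first image and the top-right of the second — shapes on opposite sides of the horizontal midline have swapped in a mirror flip.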